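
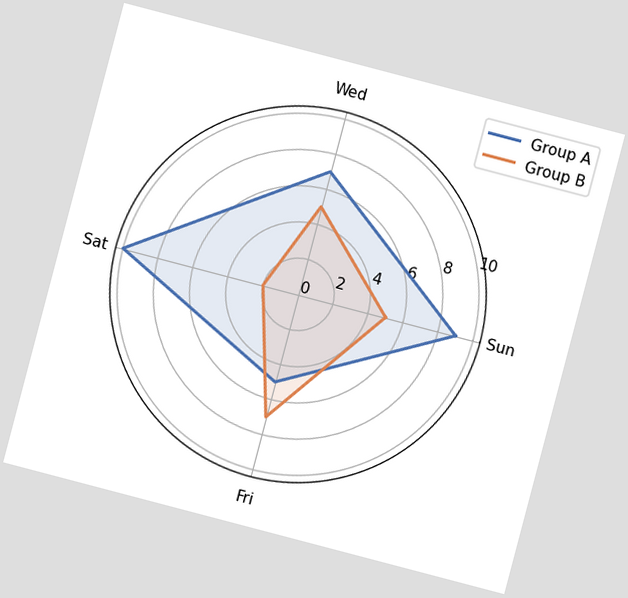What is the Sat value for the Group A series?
The chart is tilted about 15° clockwise. On the Sat axis, Group A reaches 10.

10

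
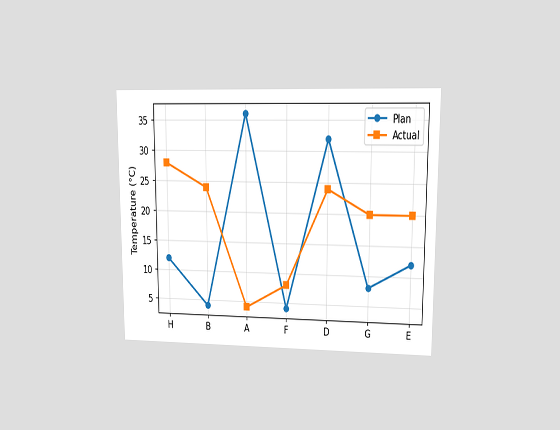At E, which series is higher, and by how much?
The chart is viewed at a slight angle. At E, Actual sits above the other line by 8°C.

Actual, by 8°C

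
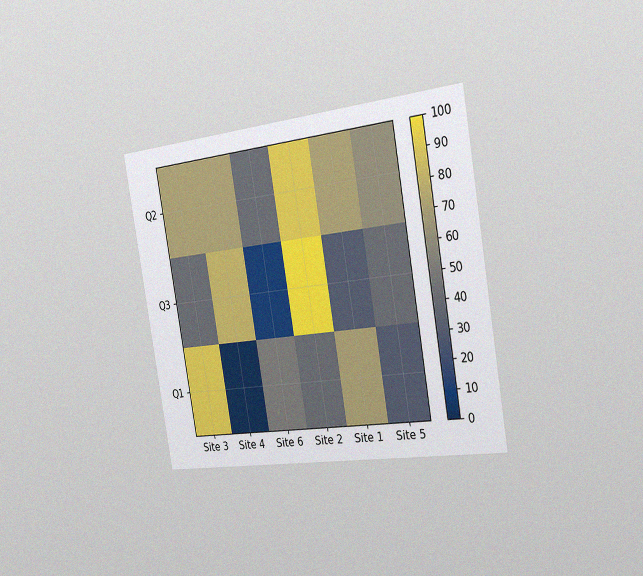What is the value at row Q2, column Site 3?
70

The chart is tilted about 10° counter-clockwise and viewed slightly from the right, with some photo noise. Matching cell (Q2, Site 3) against the colorbar gives 70.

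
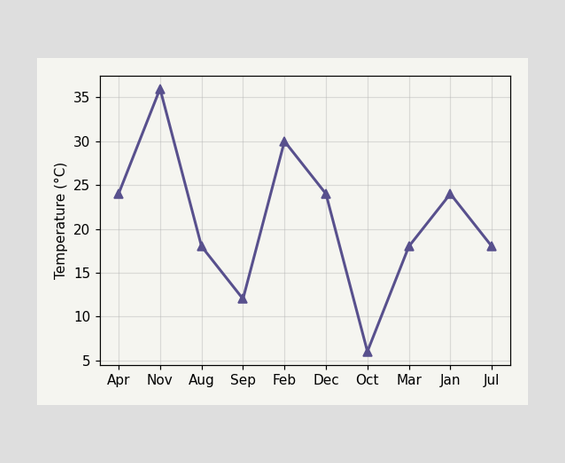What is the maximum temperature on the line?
The highest point is at Nov, and reading across to the y-axis gives 36°C.

36°C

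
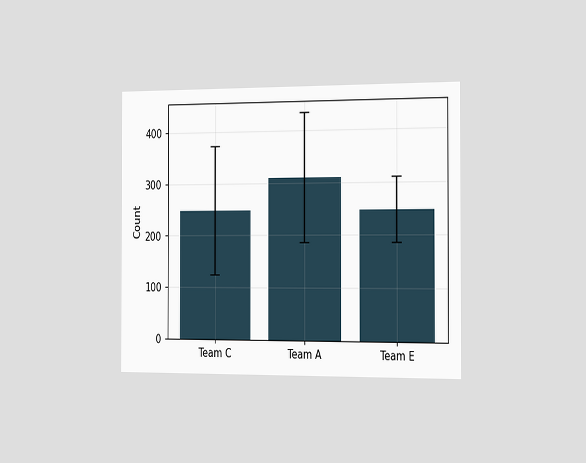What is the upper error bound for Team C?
372

The chart is viewed slightly from the right. The Team C bar's upper whisker reaches 372.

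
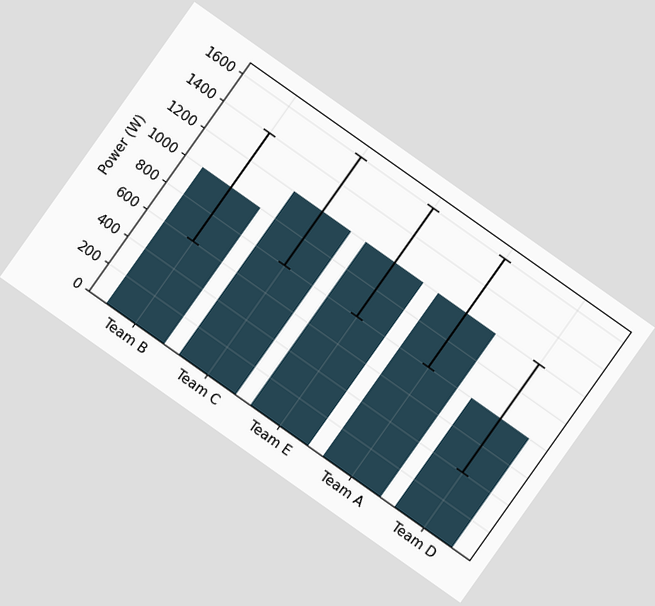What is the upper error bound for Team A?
The chart is tilted about 35° clockwise. The Team A bar's upper whisker reaches 1600W.

1600W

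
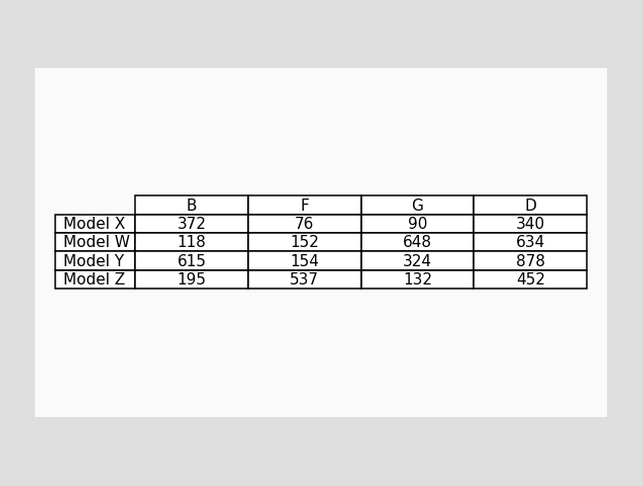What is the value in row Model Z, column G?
132

The (Model Z, G) cell reads 132.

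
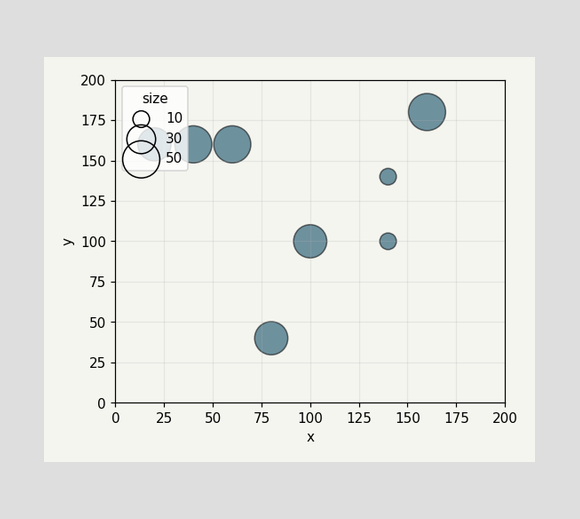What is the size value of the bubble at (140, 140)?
Matching the bubble at (140, 140) against the size legend gives 10.

10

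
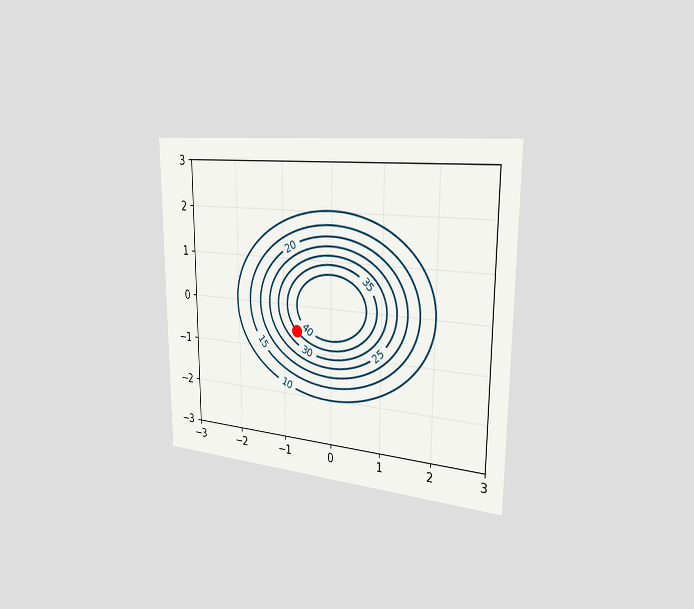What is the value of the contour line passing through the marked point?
The chart is viewed slightly from the right. The marked point sits on the contour labelled 35.

35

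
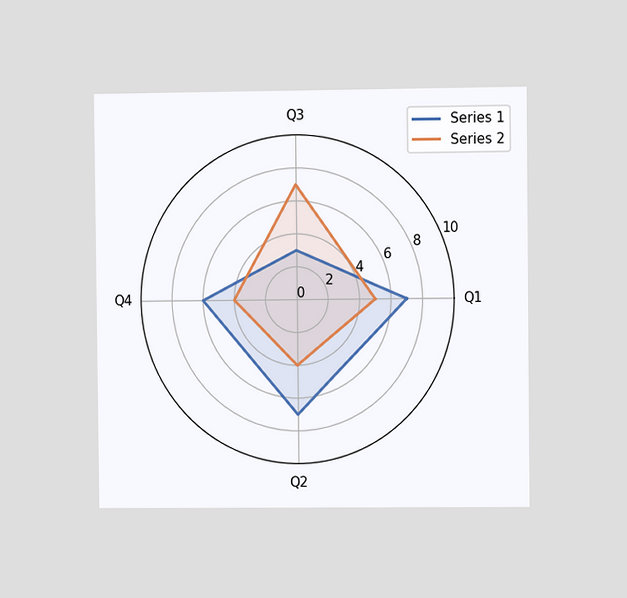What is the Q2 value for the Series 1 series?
7

The chart is viewed at a slight angle. On the Q2 axis, Series 1 reaches 7.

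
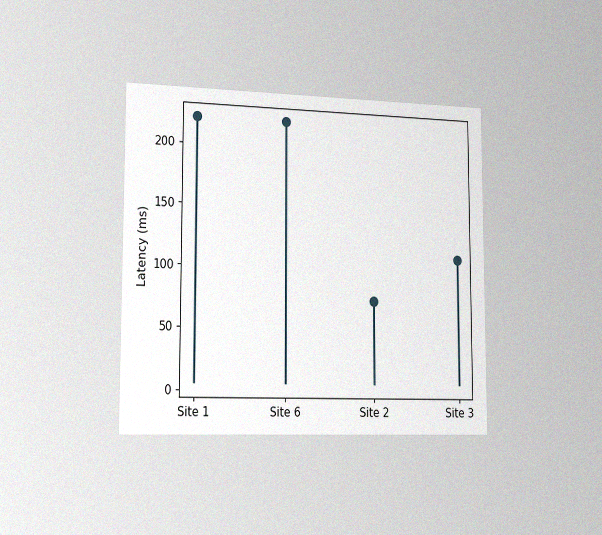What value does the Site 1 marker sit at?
The chart is viewed slightly from the left, with some photo noise. The Site 1 marker sits at 222ms.

222ms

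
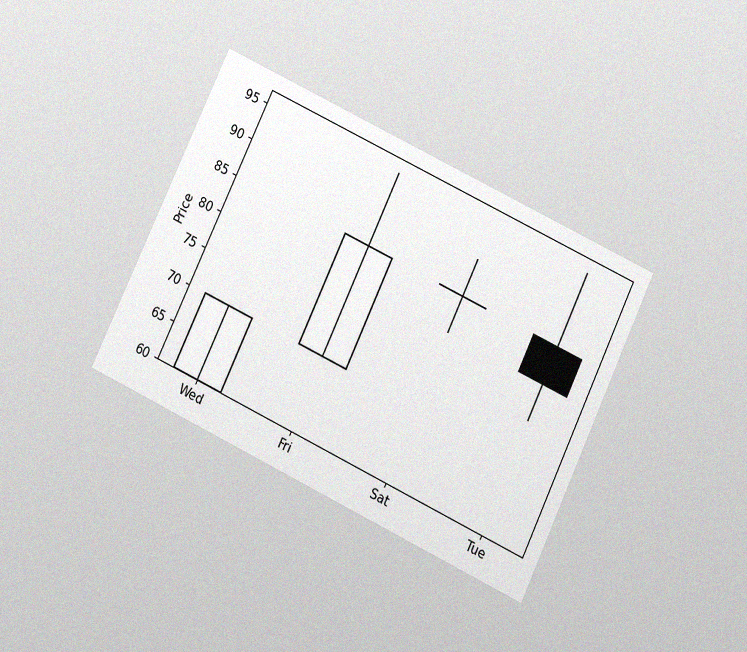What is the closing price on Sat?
The chart is tilted about 25° clockwise and viewed slightly from below, with some photo noise. The Sat candle closes at 85.

85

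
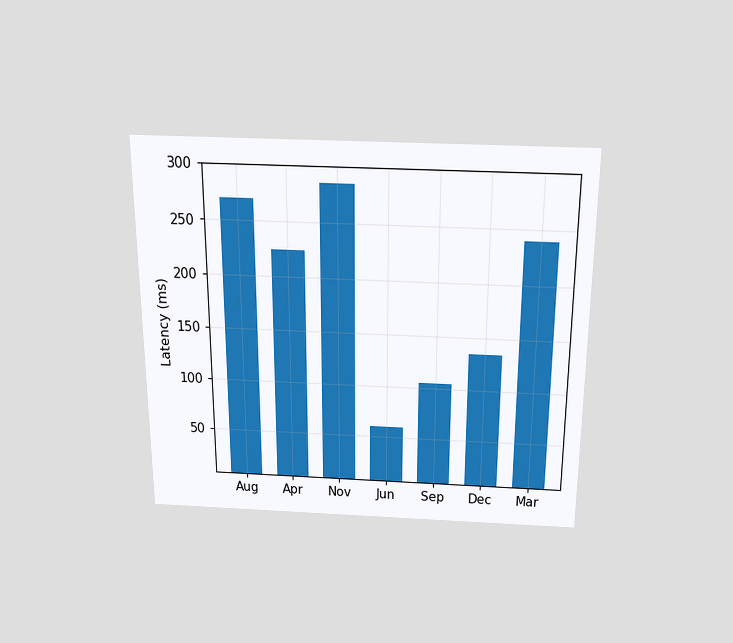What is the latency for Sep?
The chart is viewed slightly from above. Reading along the chart's y-axis, the Sep bar reaches 105ms.

105ms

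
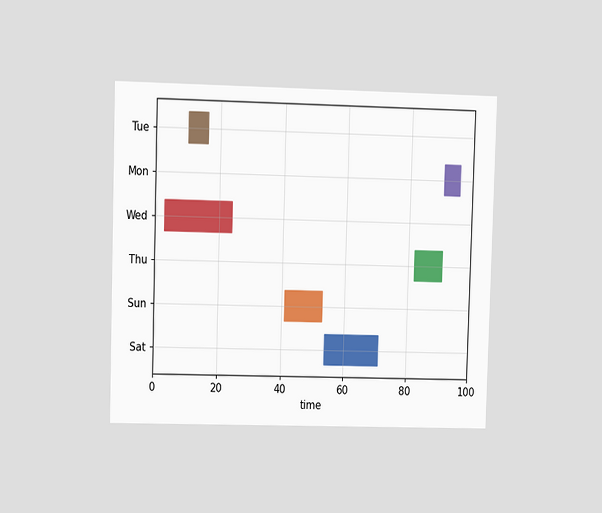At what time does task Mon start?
The chart is viewed at a slight angle. The Mon bar begins at t=91.

91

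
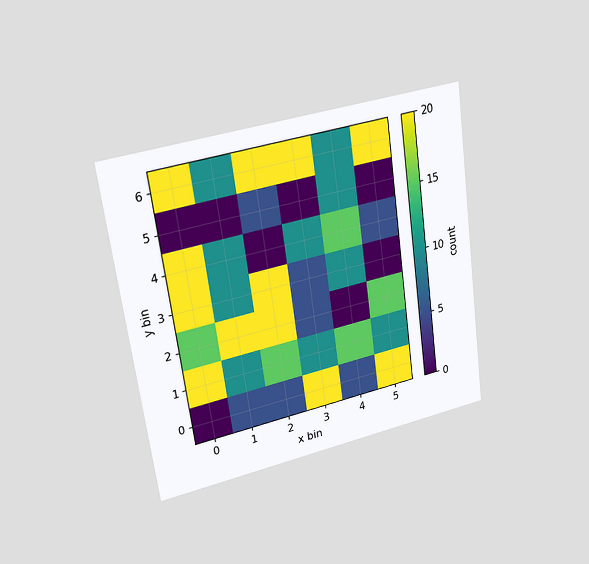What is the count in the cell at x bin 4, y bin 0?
5

The chart is tilted about 8° counter-clockwise and viewed at a slight angle. Matching the cell (4, 0) against the colorbar gives 5.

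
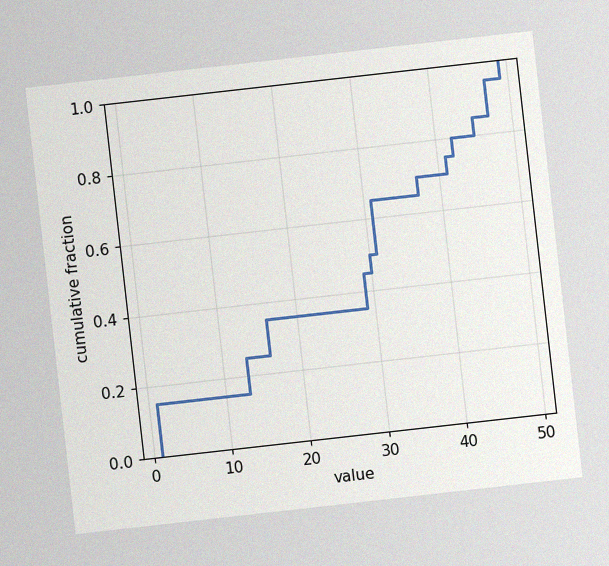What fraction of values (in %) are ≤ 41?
75%

The chart is tilted about 6° counter-clockwise, with some photo noise. At x=41 the ECDF step is at 75%.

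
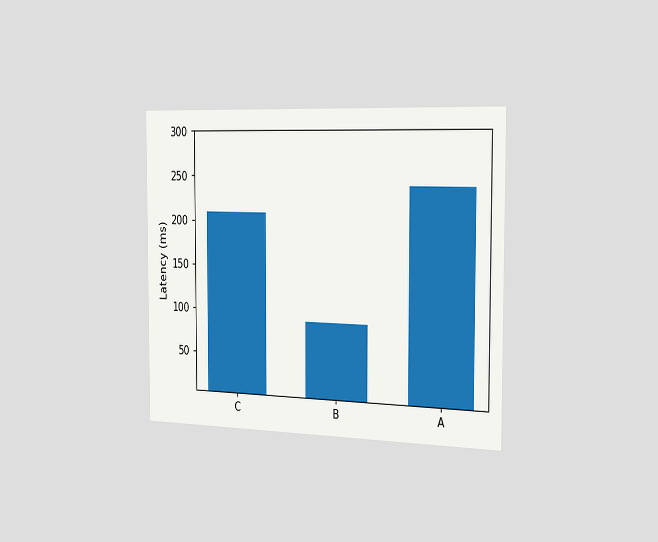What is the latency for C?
The chart is viewed slightly from the right. Reading along the chart's y-axis, the C bar reaches 210ms.

210ms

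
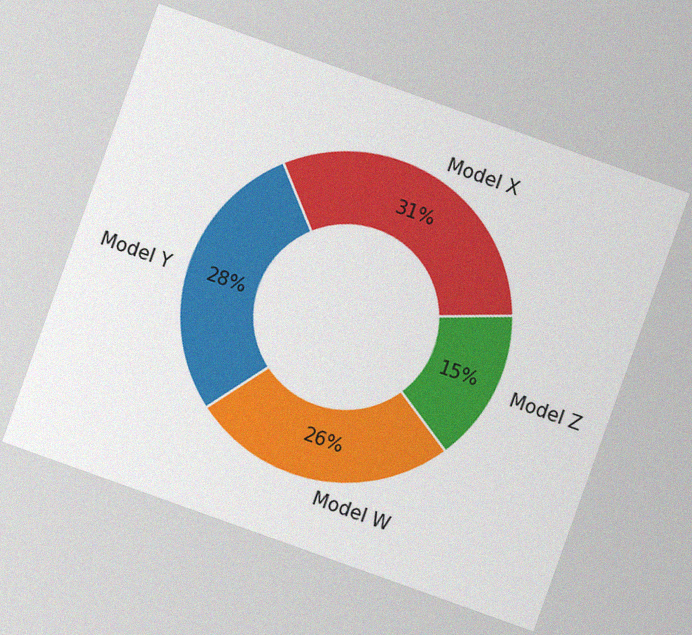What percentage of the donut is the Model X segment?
The chart is tilted about 20° clockwise, with some photo noise. The Model X segment takes up 31% of the ring.

31%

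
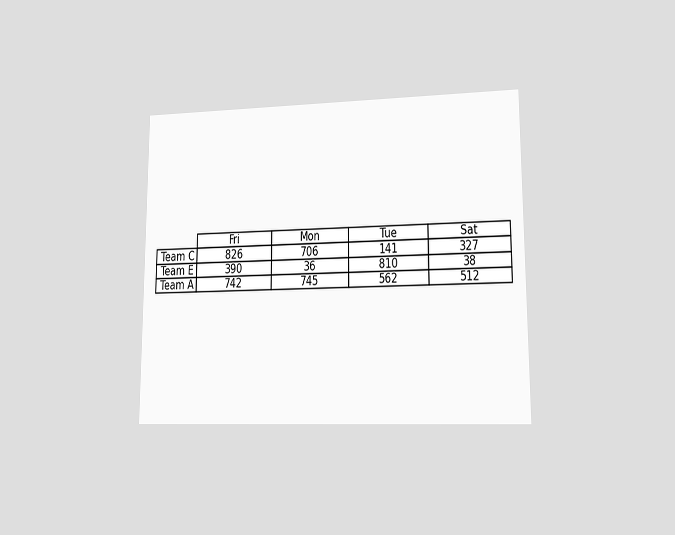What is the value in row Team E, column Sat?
38

The chart is viewed at a slight angle. The (Team E, Sat) cell reads 38.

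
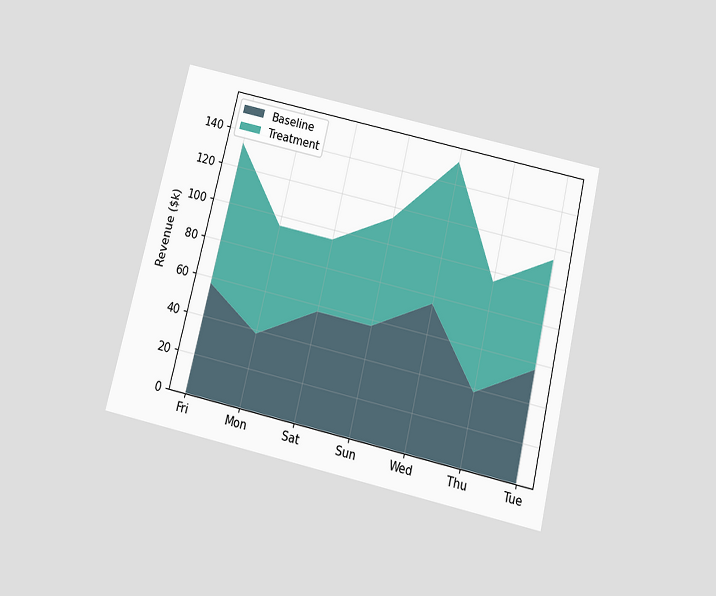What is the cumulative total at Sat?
The chart is tilted about 13° clockwise and viewed slightly from below. The stacked total at Sat reaches $95k.

$95k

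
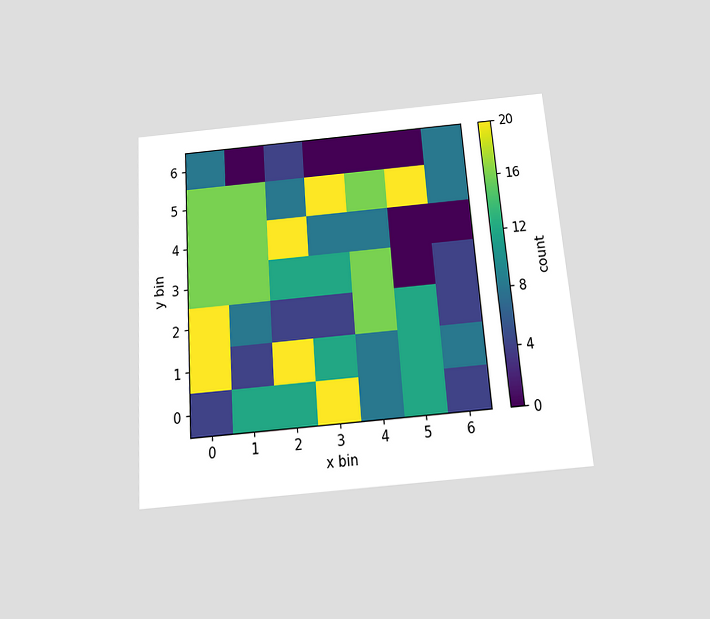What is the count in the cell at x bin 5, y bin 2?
The chart is tilted about 4° counter-clockwise and viewed slightly from below. Matching the cell (5, 2) against the colorbar gives 12.

12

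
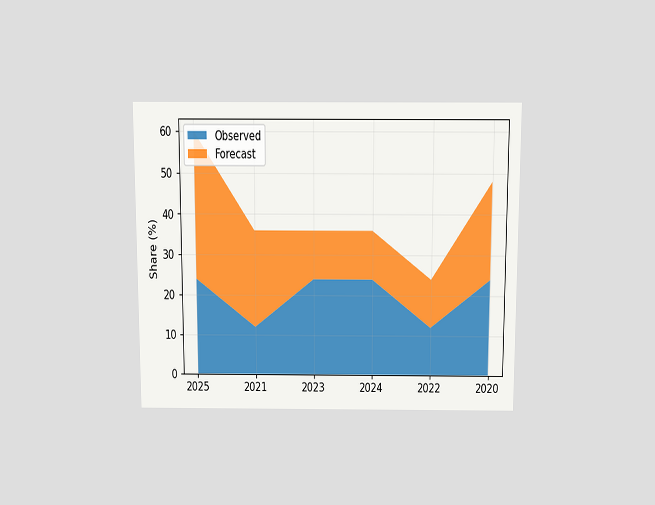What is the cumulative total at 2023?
36%

The chart is viewed slightly from above. The stacked total at 2023 reaches 36%.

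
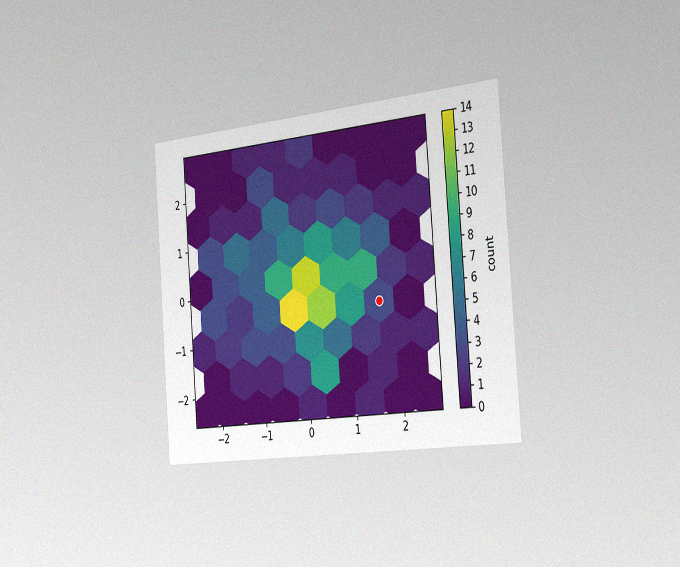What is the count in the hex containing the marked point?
3

The chart is tilted about 4° counter-clockwise and viewed slightly from the right, with some photo noise. The marked hex reads 3 on the colorbar.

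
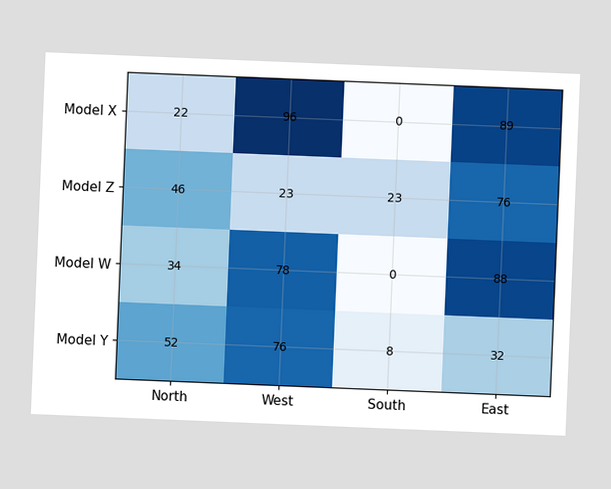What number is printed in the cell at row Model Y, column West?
The chart is tilted about 2° clockwise. The (Model Y, West) cell reads 76.

76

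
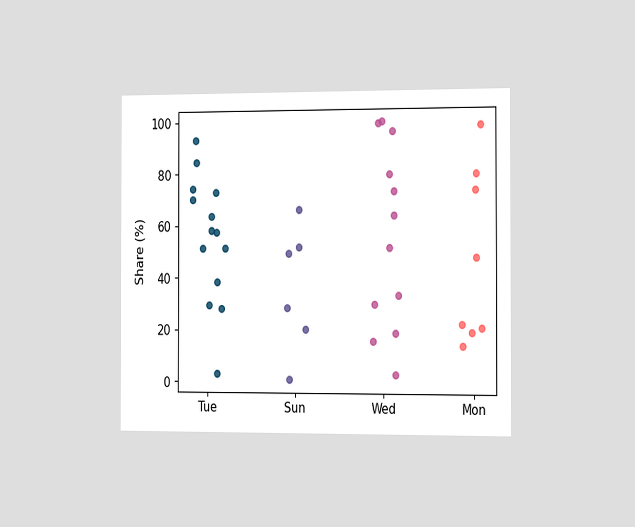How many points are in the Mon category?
8

The chart is viewed slightly from the right. Counting the markers in the Mon column gives 8.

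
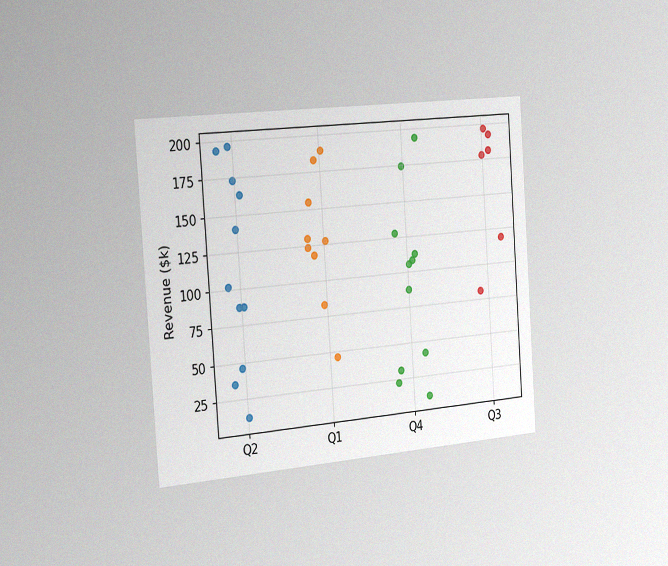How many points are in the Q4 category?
11

The chart is tilted about 4° counter-clockwise and viewed slightly from the left, with some photo noise. Counting the markers in the Q4 column gives 11.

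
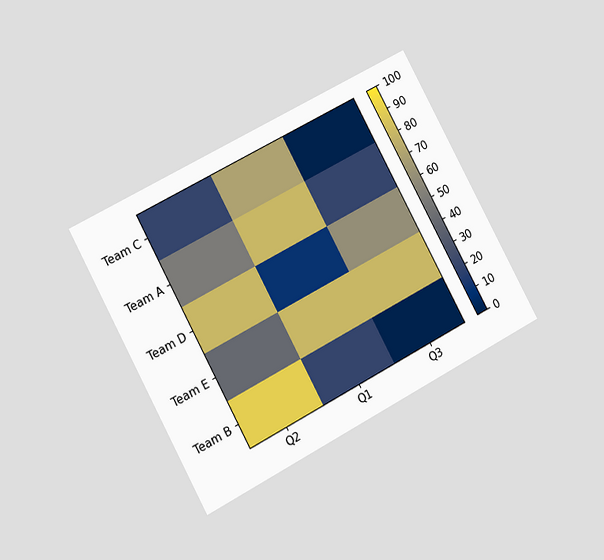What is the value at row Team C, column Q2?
20

The chart is tilted about 28° counter-clockwise and viewed at a slight angle. Matching cell (Team C, Q2) against the colorbar gives 20.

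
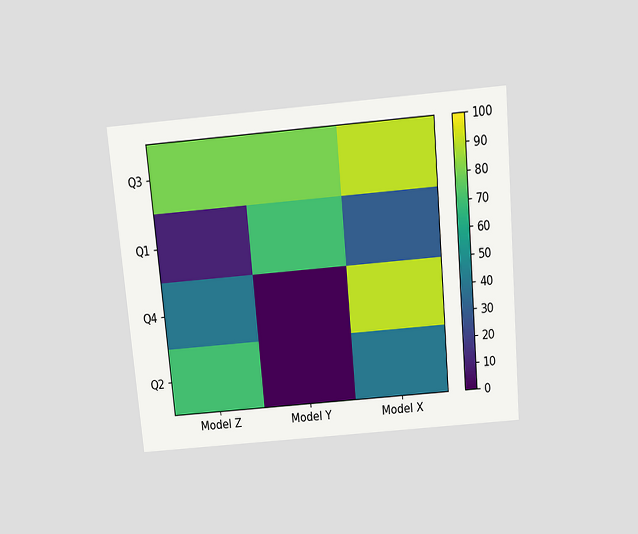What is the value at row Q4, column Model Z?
The chart is tilted about 5° counter-clockwise and viewed slightly from above. Matching cell (Q4, Model Z) against the colorbar gives 40.

40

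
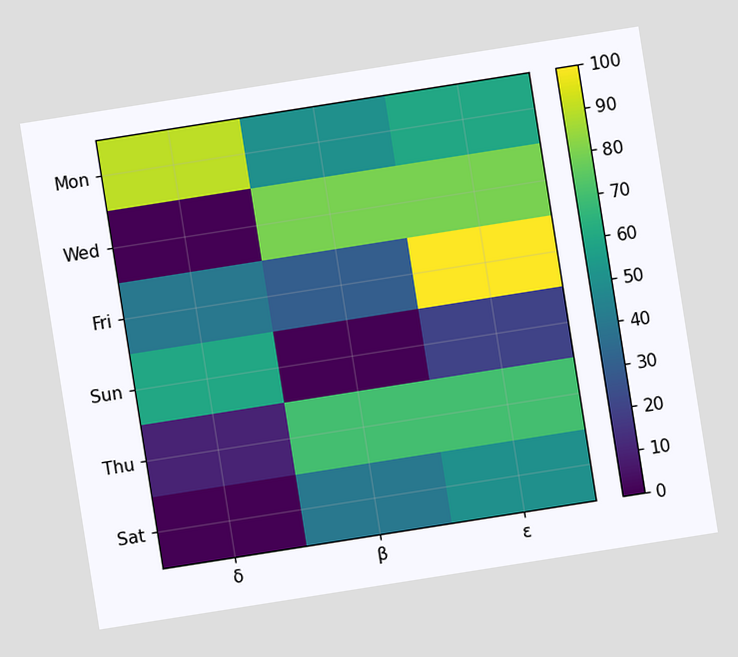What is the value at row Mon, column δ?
The chart is tilted about 9° counter-clockwise. Matching cell (Mon, δ) against the colorbar gives 90.

90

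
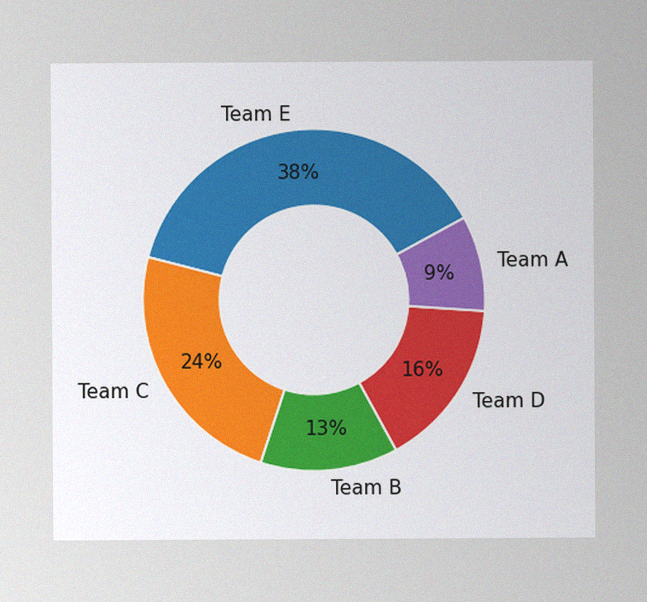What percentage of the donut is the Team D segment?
16%

The image has some photo noise and uneven lighting. The Team D segment takes up 16% of the ring.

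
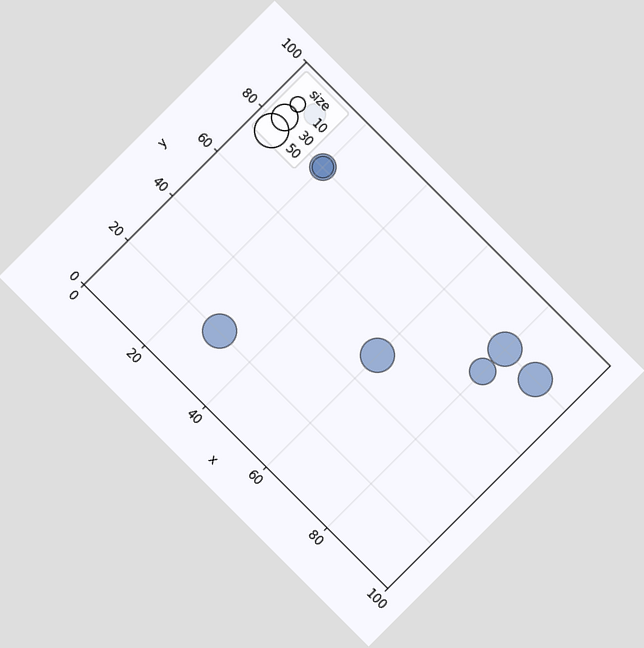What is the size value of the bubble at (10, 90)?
The chart is tilted about 45° clockwise. Matching the bubble at (10, 90) against the size legend gives 20.

20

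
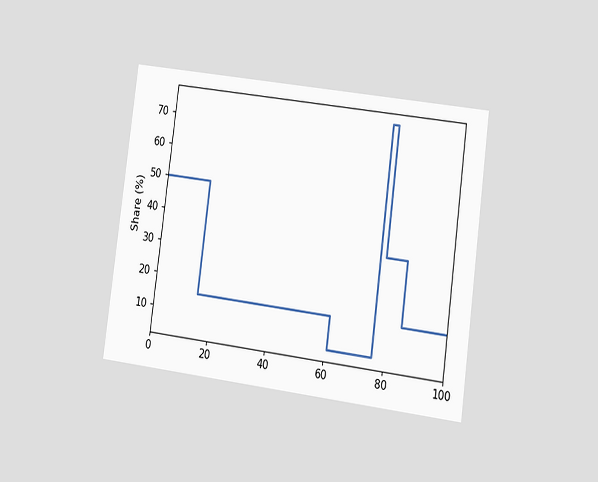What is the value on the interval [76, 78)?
75%

The chart is tilted about 7° clockwise and viewed at a slight angle. On [76, 78) the step sits at 75%.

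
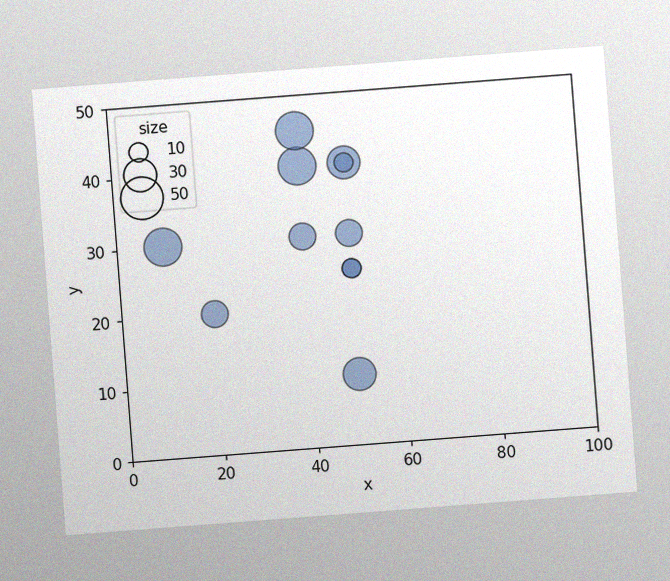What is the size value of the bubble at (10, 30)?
The chart is tilted about 4° counter-clockwise, with some photo noise. Matching the bubble at (10, 30) against the size legend gives 40.

40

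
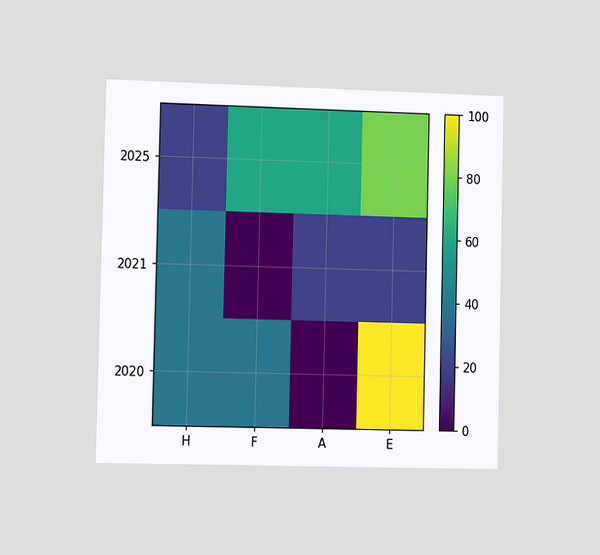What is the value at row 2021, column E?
20

The chart is viewed slightly from the left. Matching cell (2021, E) against the colorbar gives 20.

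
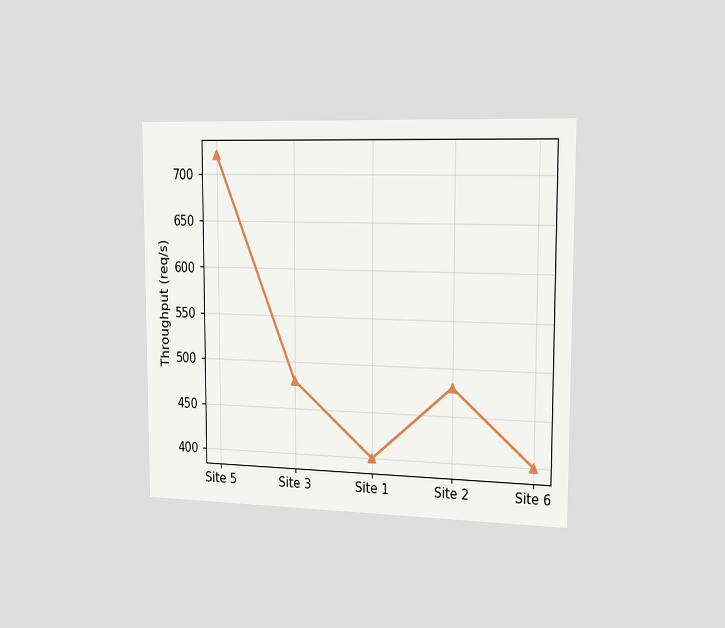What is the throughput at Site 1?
The chart is viewed slightly from the right. At Site 1, the line is at 400req/s.

400req/s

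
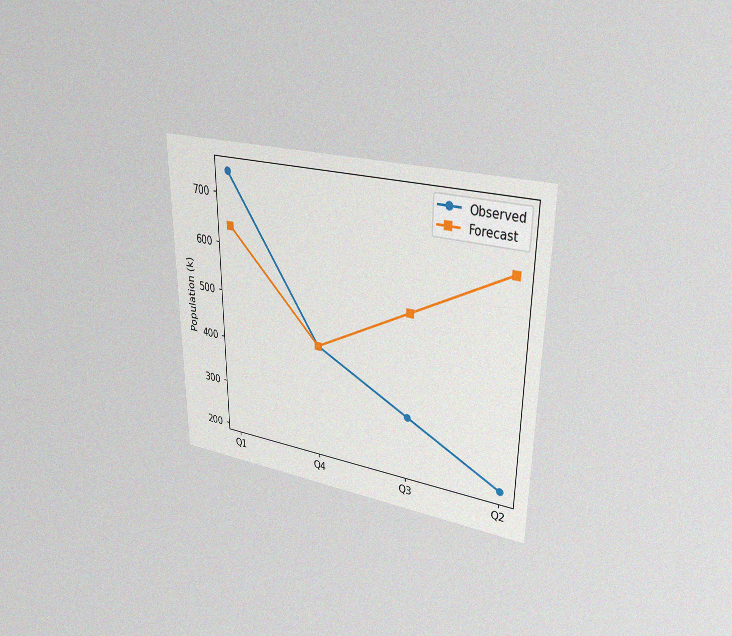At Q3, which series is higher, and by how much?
The chart is viewed at a slight angle, with some photo noise. At Q3, Forecast sits above the other line by 212k.

Forecast, by 212k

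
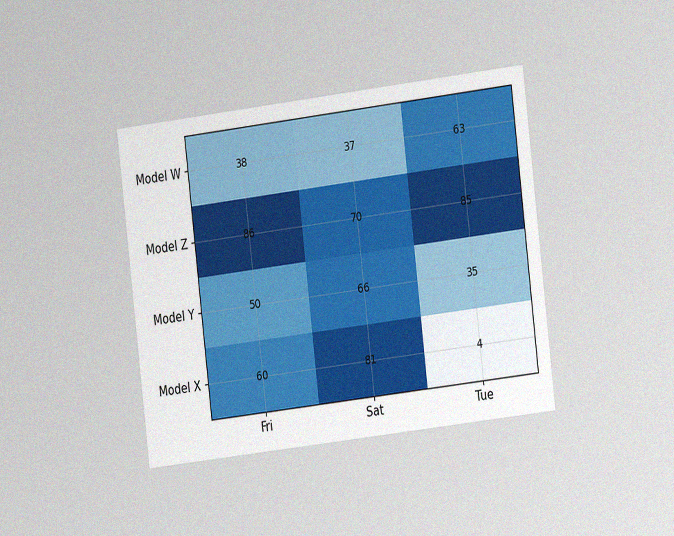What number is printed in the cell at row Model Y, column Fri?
The chart is tilted about 7° counter-clockwise and viewed slightly from the right, with some photo noise. The (Model Y, Fri) cell reads 50.

50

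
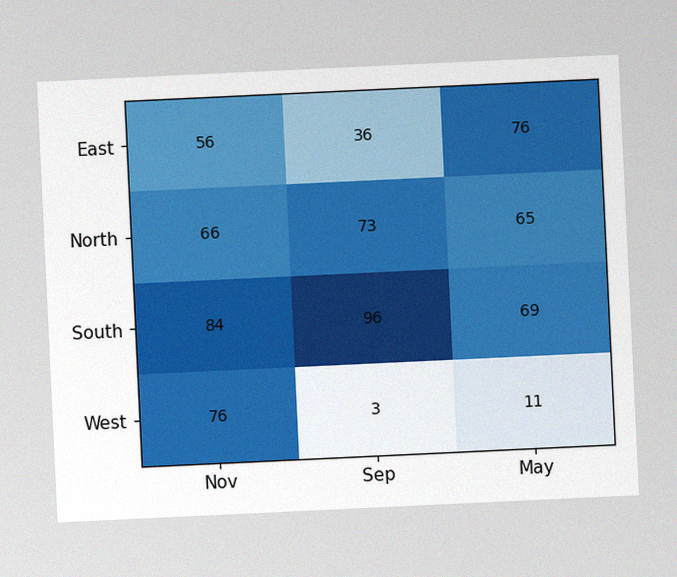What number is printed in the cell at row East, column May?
The chart is tilted about 3° counter-clockwise, with some photo noise. The (East, May) cell reads 76.

76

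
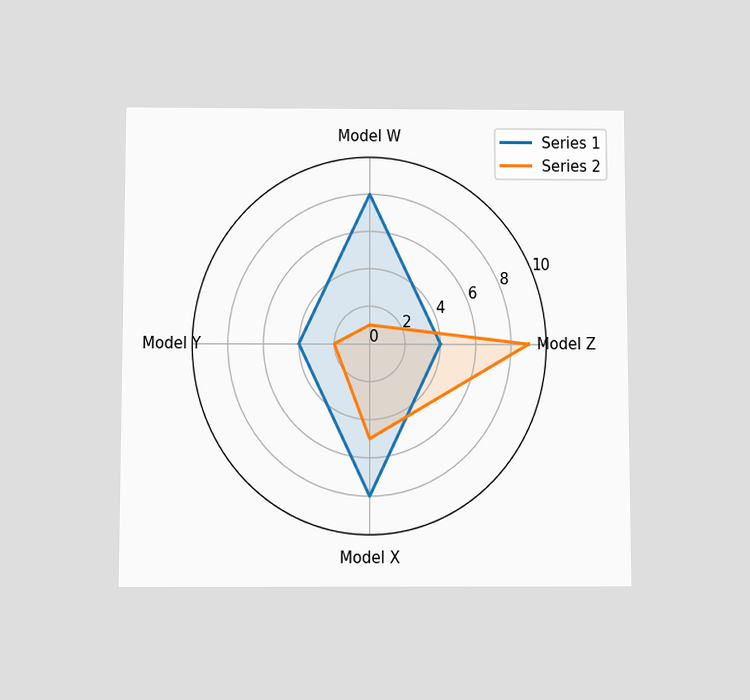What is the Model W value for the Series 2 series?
1

The chart is viewed slightly from below. On the Model W axis, Series 2 reaches 1.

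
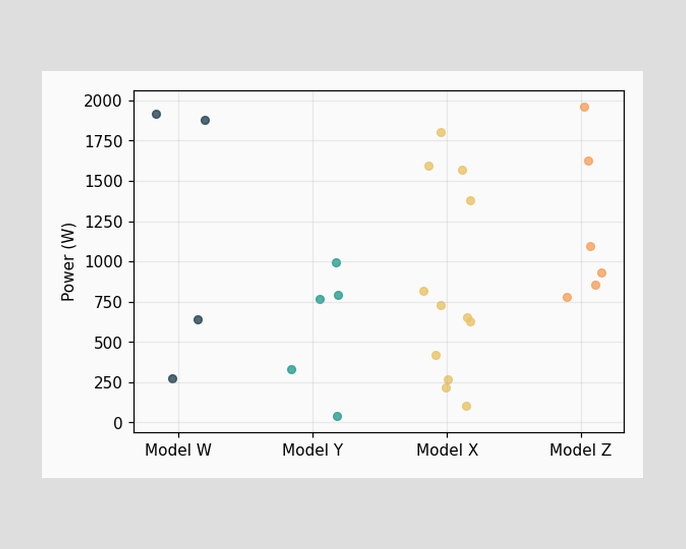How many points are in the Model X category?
Counting the markers in the Model X column gives 12.

12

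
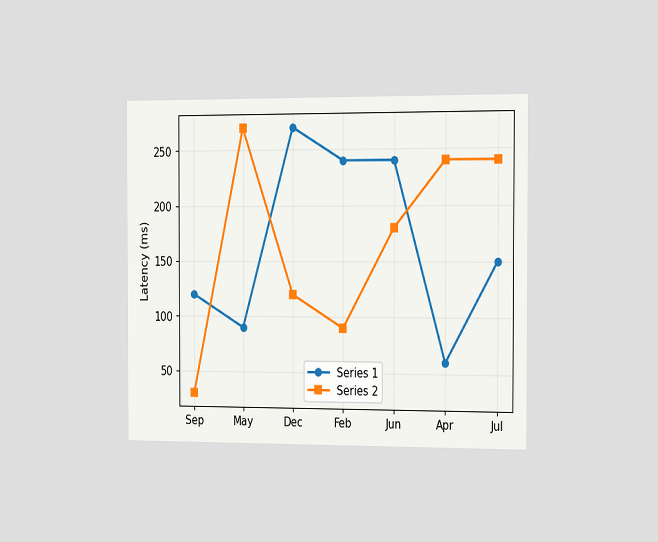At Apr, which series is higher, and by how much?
Series 2, by 180ms

The chart is viewed slightly from the right. At Apr, Series 2 sits above the other line by 180ms.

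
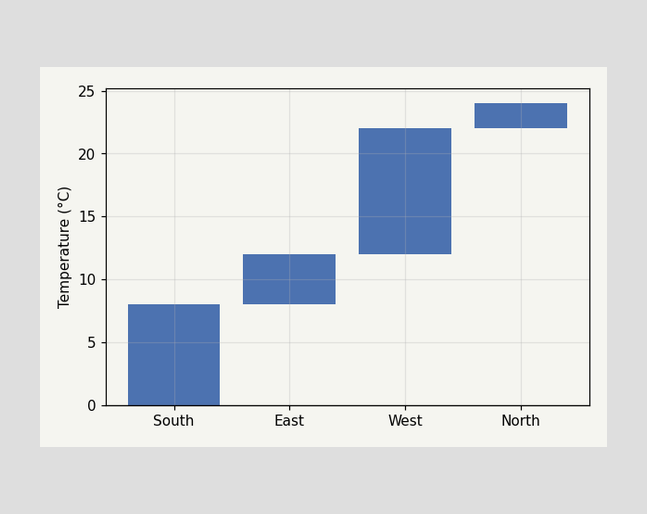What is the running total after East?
After East the running total reaches 12°C.

12°C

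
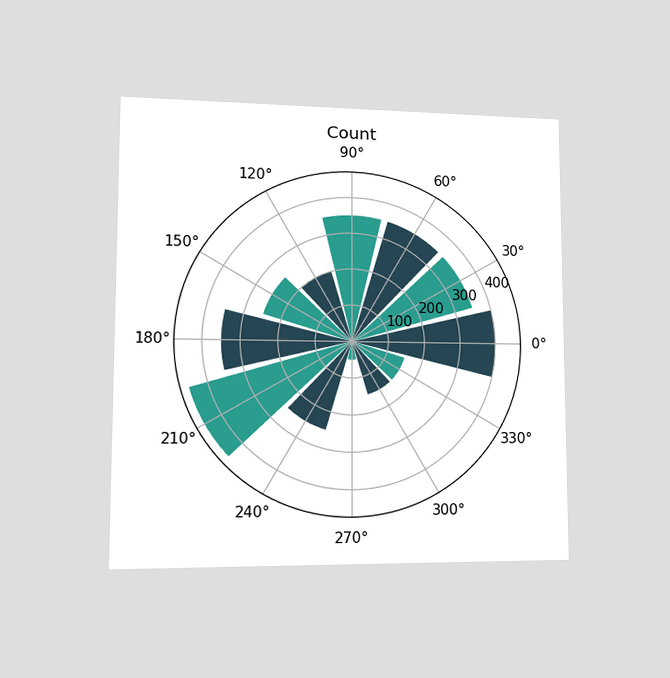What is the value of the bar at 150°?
The chart is viewed at a slight angle. The bar at 150° reaches 250 on the radial axis.

250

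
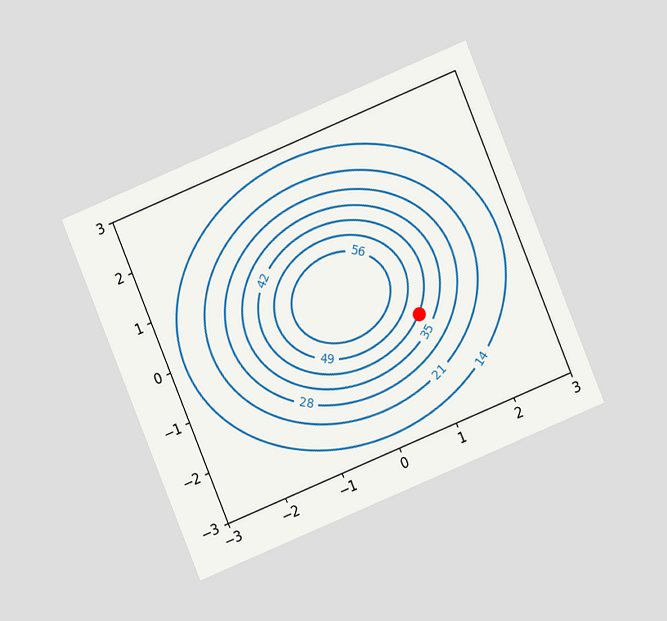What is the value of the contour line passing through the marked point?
42

The chart is tilted about 22° counter-clockwise and viewed at a slight angle. The marked point sits on the contour labelled 42.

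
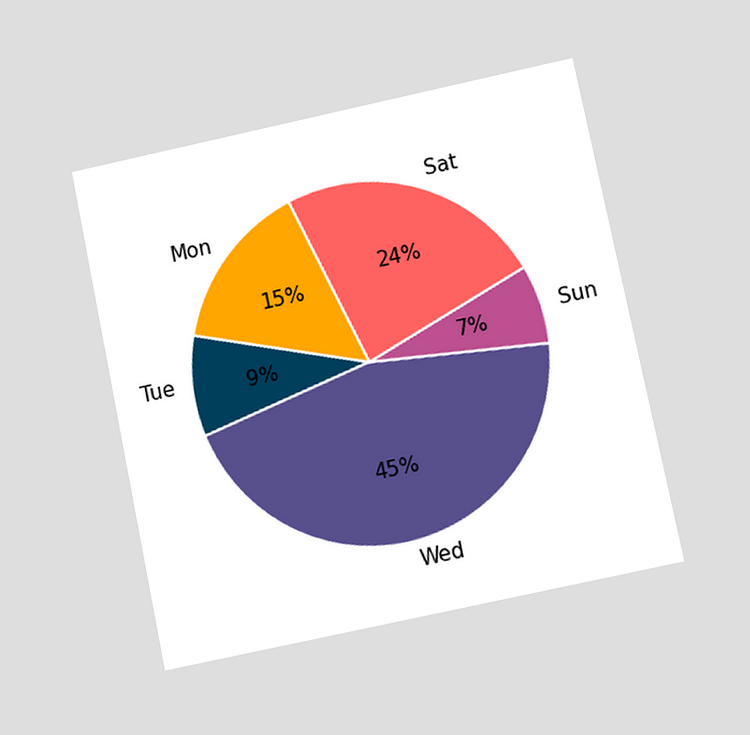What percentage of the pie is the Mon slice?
15%

The chart is tilted about 12° counter-clockwise and viewed at a slight angle. The Mon slice takes up 15% of the pie.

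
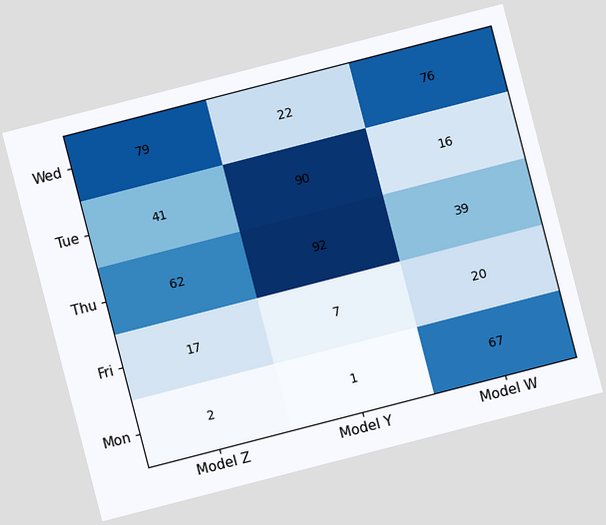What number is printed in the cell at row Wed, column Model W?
76

The chart is tilted about 14° counter-clockwise. The (Wed, Model W) cell reads 76.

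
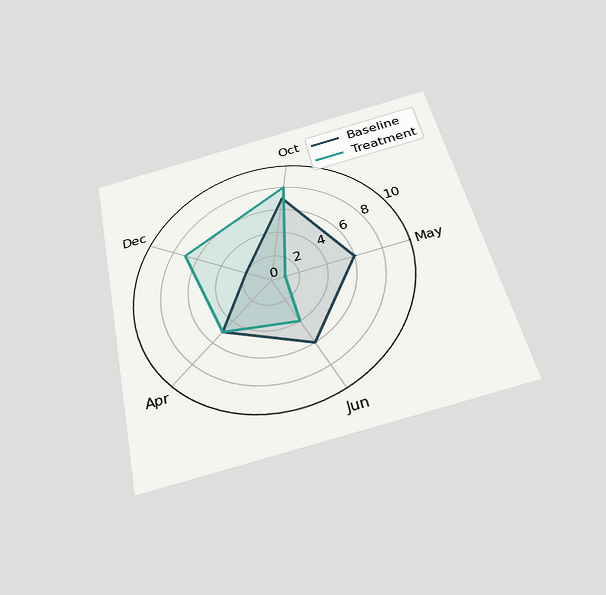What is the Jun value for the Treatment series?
The chart is tilted about 12° counter-clockwise and viewed slightly from below. On the Jun axis, Treatment reaches 4.

4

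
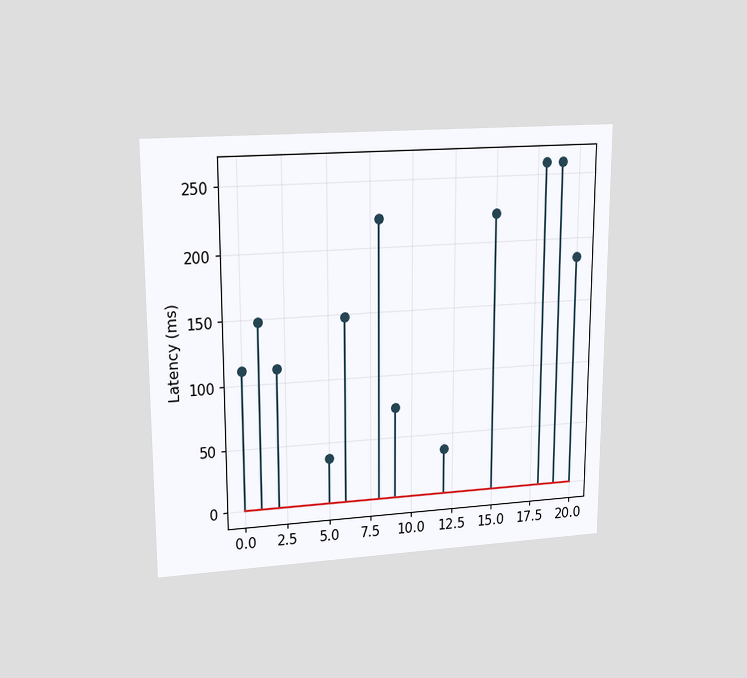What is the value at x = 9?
74ms

The chart is viewed at a slight angle. The stem at x=9 reaches 74ms.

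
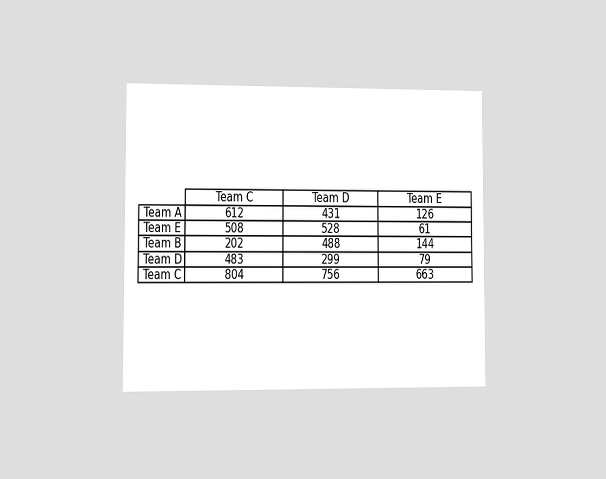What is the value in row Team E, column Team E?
61

The chart is viewed at a slight angle. The (Team E, Team E) cell reads 61.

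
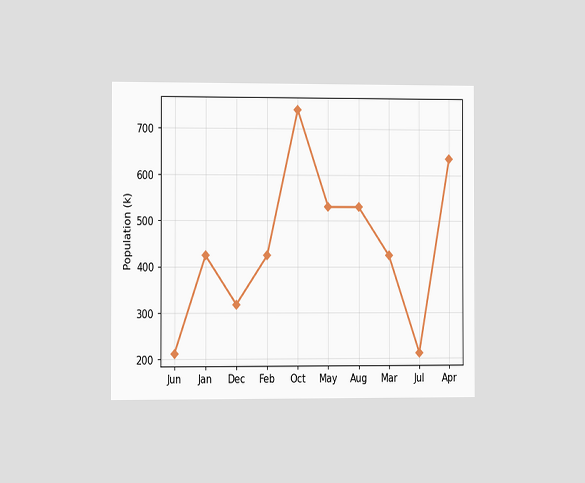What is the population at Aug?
The chart is viewed slightly from the left. At Aug, the line is at 530k.

530k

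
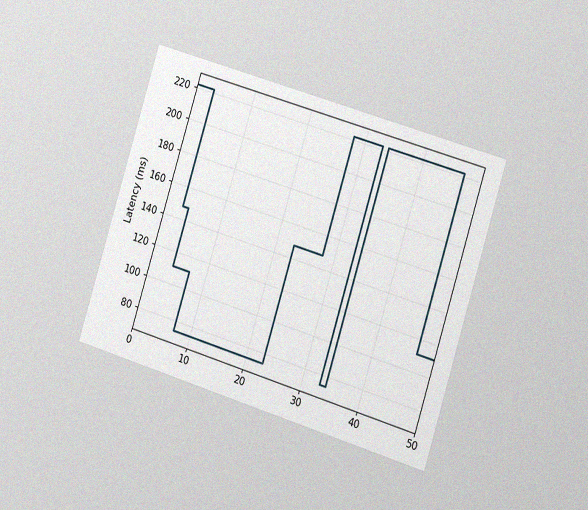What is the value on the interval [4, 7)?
111ms

The chart is tilted about 17° clockwise and viewed slightly from the right, with some photo noise. On [4, 7) the step sits at 111ms.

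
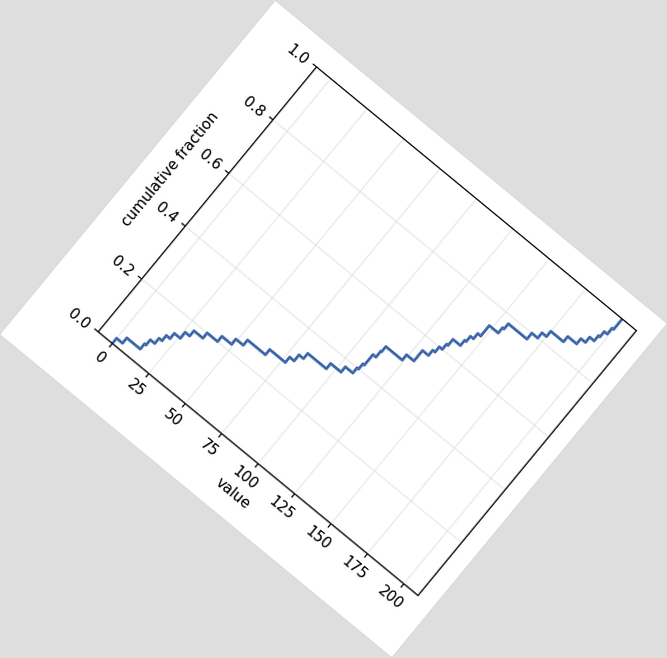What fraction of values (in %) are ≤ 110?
The chart is tilted about 40° clockwise. At x=110 the ECDF step is at 46%.

46%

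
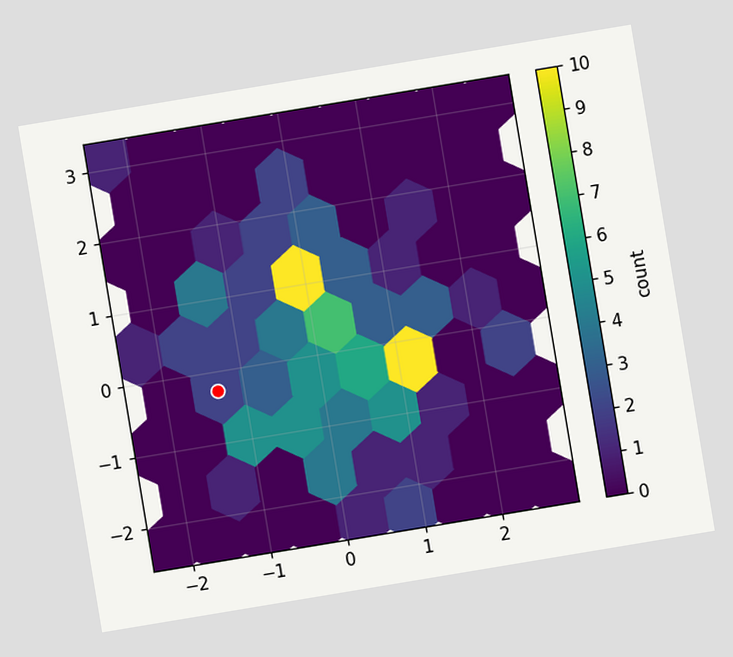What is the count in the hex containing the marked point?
2

The chart is tilted about 9° counter-clockwise. The marked hex reads 2 on the colorbar.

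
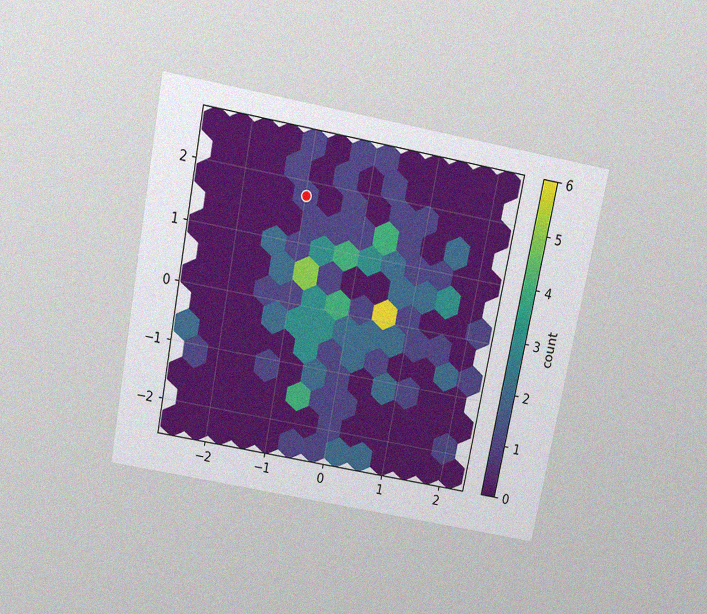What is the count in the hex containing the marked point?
1

The chart is tilted about 11° clockwise and viewed slightly from above, with some photo noise. The marked hex reads 1 on the colorbar.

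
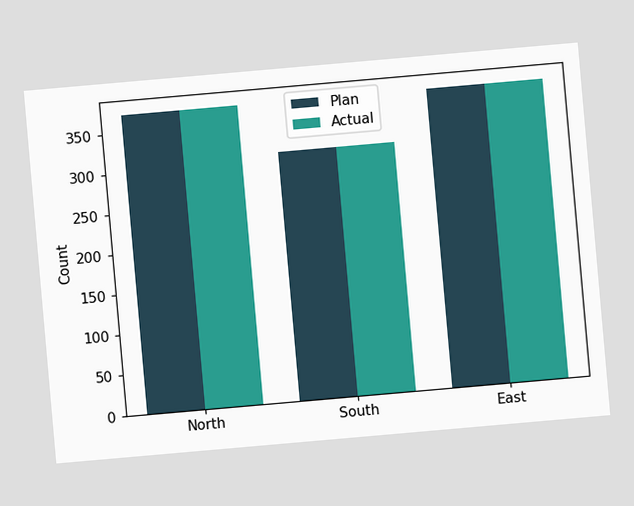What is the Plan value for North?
The chart is tilted about 5° counter-clockwise. The Plan bar at North reaches 372 on the y-axis.

372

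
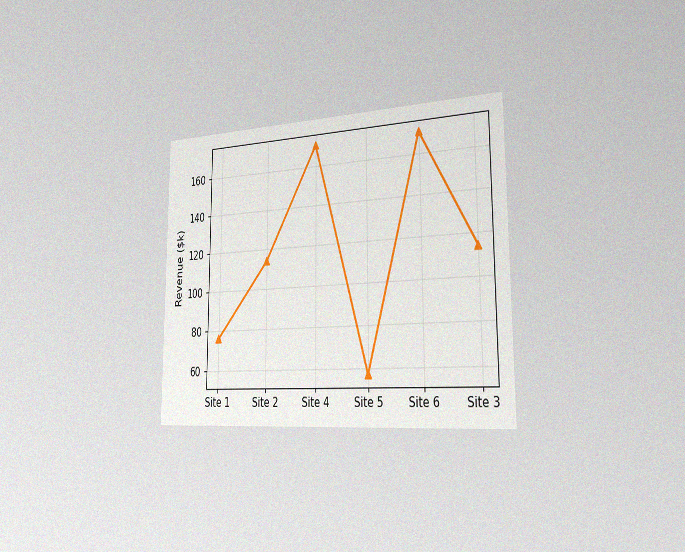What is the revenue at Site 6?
The chart is viewed slightly from the right, with some photo noise. At Site 6, the line is at $171k.

$171k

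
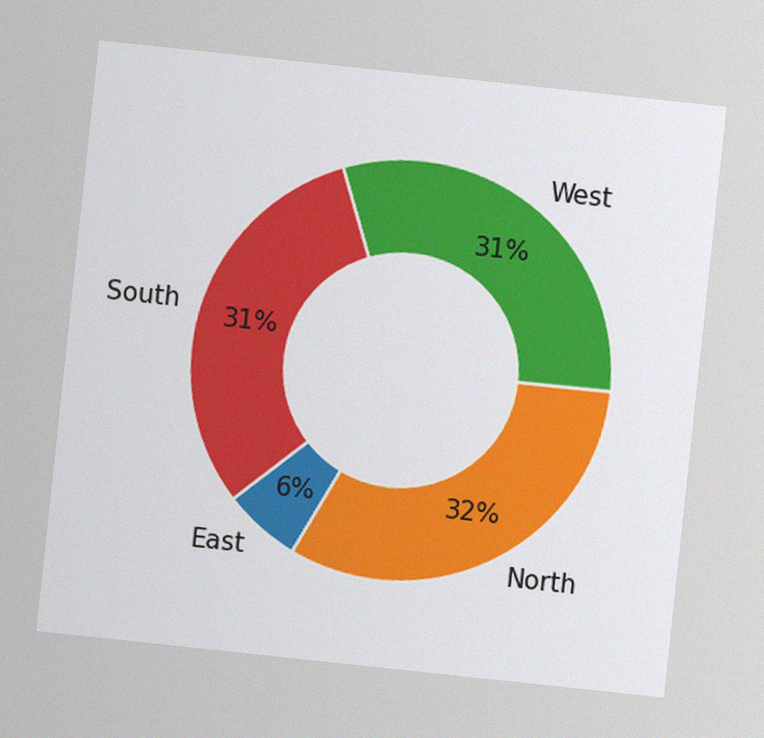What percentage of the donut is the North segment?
32%

The chart is tilted about 6° clockwise, with some photo noise. The North segment takes up 32% of the ring.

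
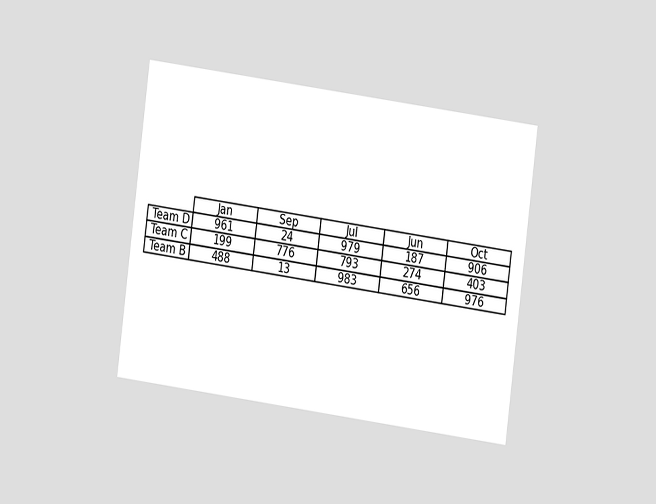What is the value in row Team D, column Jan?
The chart is tilted about 8° clockwise and viewed at a slight angle. The (Team D, Jan) cell reads 961.

961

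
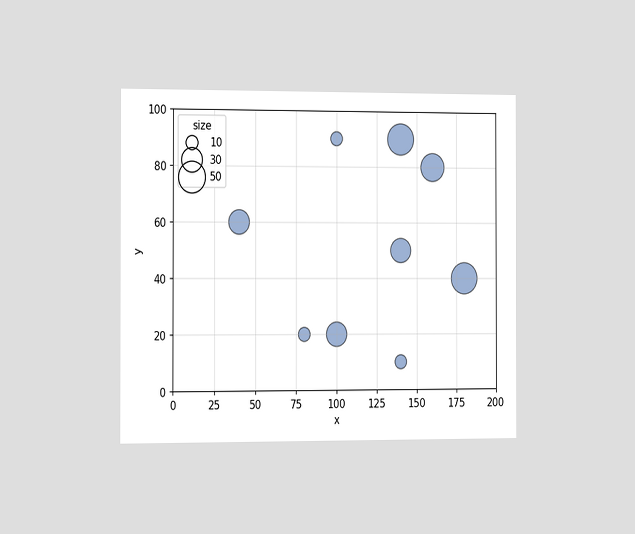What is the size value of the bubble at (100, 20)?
30

The chart is viewed slightly from the left. Matching the bubble at (100, 20) against the size legend gives 30.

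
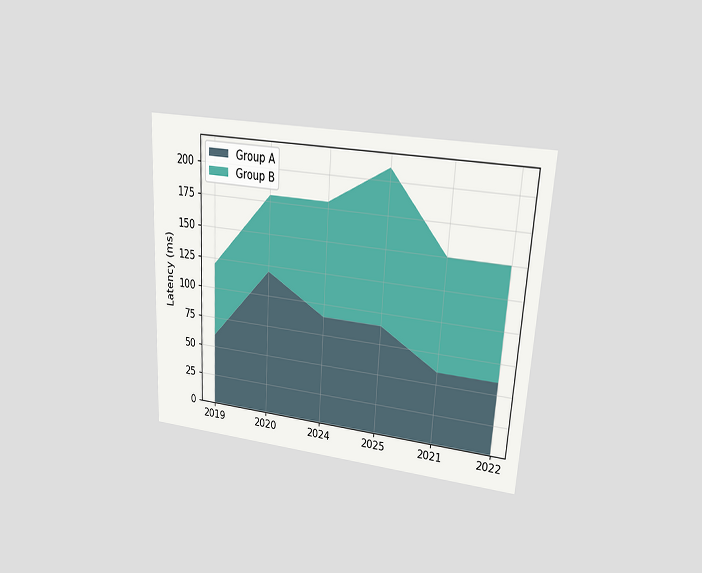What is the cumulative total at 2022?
The chart is tilted about 3° clockwise and viewed at a slight angle. The stacked total at 2022 reaches 150ms.

150ms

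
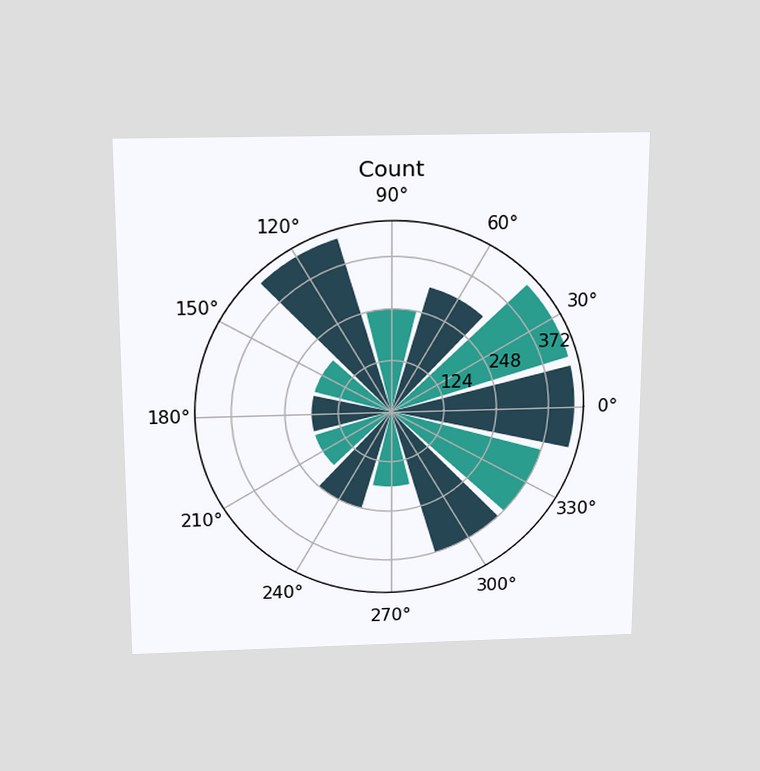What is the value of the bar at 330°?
372

The chart is viewed slightly from above. The bar at 330° reaches 372 on the radial axis.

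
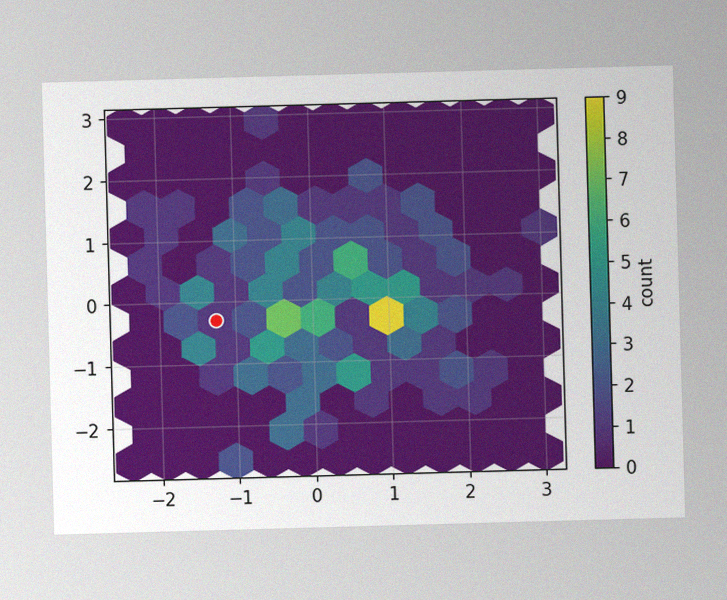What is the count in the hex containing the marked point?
1

The image has some photo noise and uneven lighting. The marked hex reads 1 on the colorbar.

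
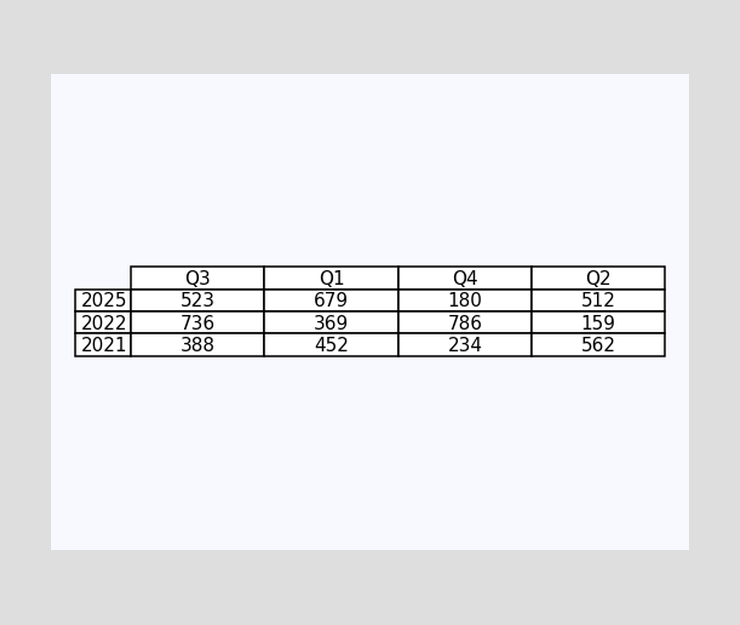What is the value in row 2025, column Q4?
The (2025, Q4) cell reads 180.

180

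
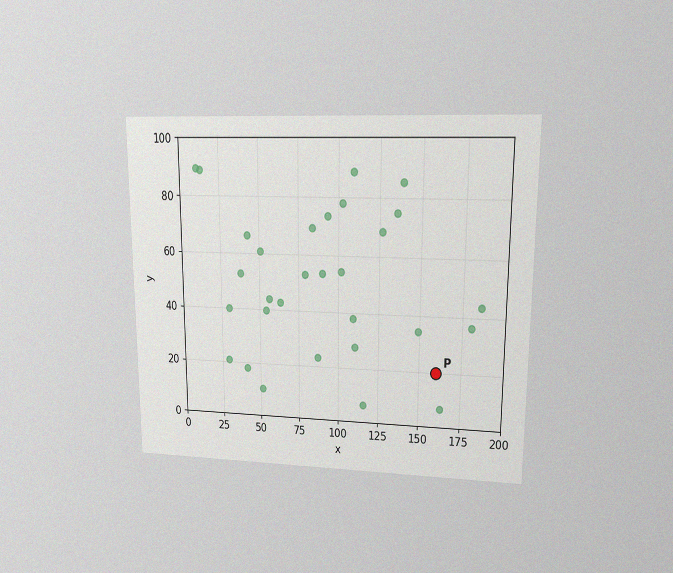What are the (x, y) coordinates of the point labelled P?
The chart is viewed at a slight angle, with some photo noise. Following the gridlines from P to each axis, P sits at (160, 20).

(160, 20)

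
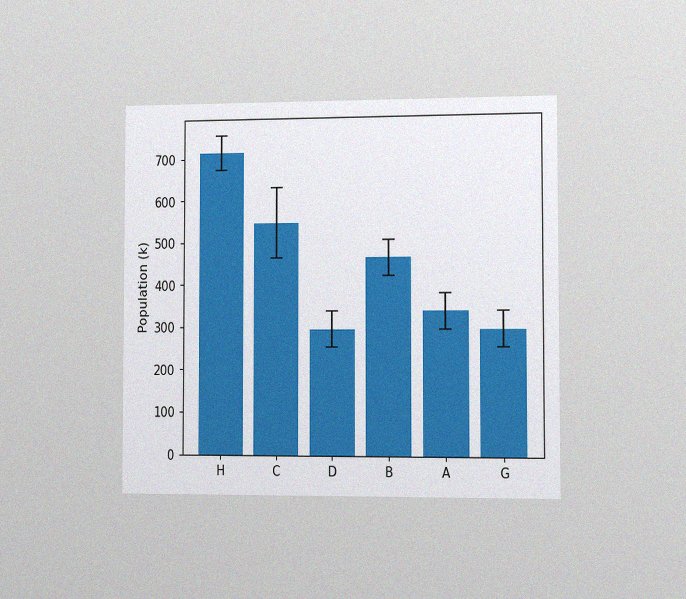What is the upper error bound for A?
378k

The chart is viewed slightly from the right, with some photo noise. The A bar's upper whisker reaches 378k.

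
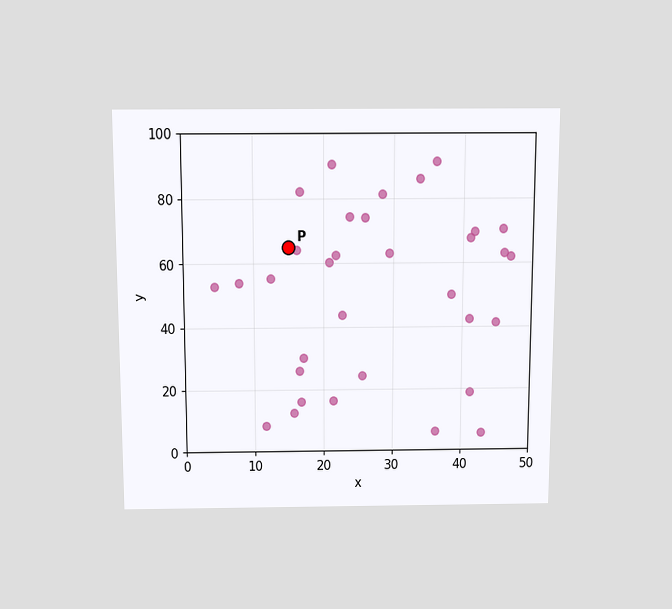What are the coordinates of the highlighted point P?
The chart is viewed slightly from above. Following the gridlines from P to each axis, P sits at (15, 65).

(15, 65)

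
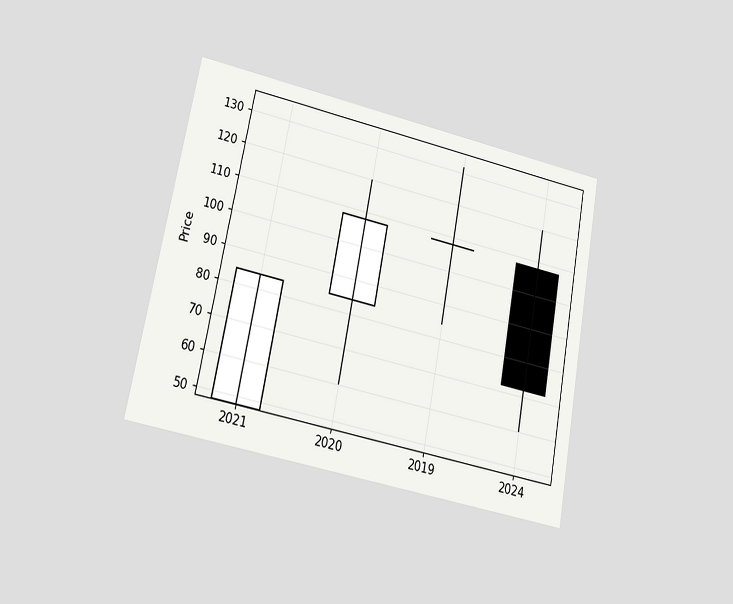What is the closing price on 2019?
108

The chart is tilted about 11° clockwise and viewed at a slight angle. The 2019 candle closes at 108.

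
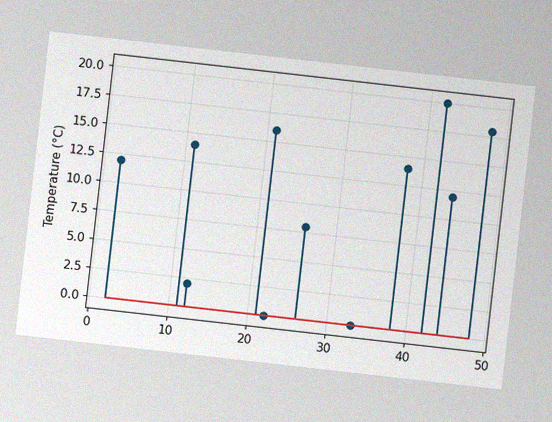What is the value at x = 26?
8°C

The chart is tilted about 6° clockwise, with some photo noise. The stem at x=26 reaches 8°C.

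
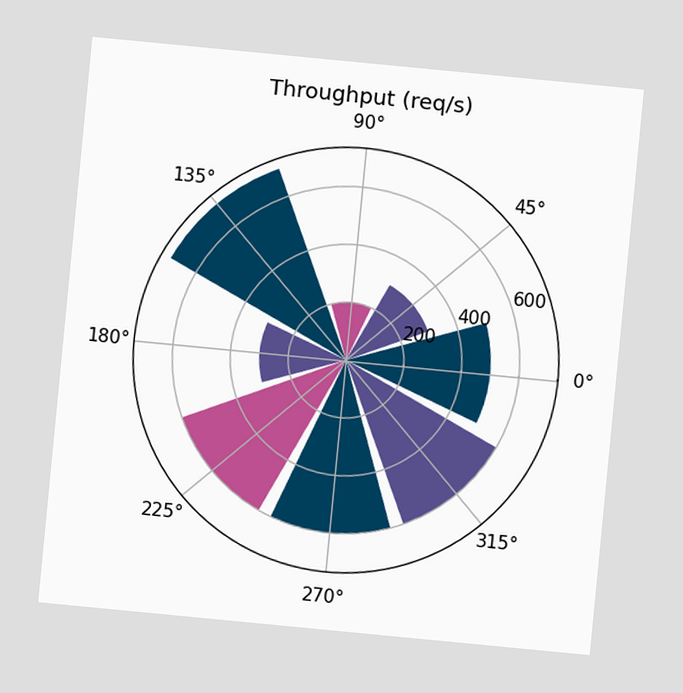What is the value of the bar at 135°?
700req/s

The chart is tilted about 5° clockwise. The bar at 135° reaches 700req/s on the radial axis.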